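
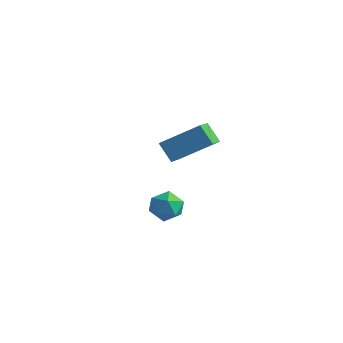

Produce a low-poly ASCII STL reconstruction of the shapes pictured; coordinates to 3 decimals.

solid 
facet normal -0.896 0.101 -0.432
outer loop
vertex 2.289 -3.367 -3.352
vertex 2.064 -4.098 -3.055
vertex 1.929 -3.418 -2.616
endloop
endfacet
facet normal -0.626 0.737 -0.255
outer loop
vertex 2.289 -3.367 -3.352
vertex 1.929 -3.418 -2.616
vertex 2.567 -2.915 -2.727
endloop
endfacet
facet normal 0.001 0.810 -0.586
outer loop
vertex 2.289 -3.367 -3.352
vertex 2.567 -2.915 -2.727
vertex 3.096 -3.283 -3.234
endloop
endfacet
facet normal 0.119 0.217 -0.969
outer loop
vertex 2.289 -3.367 -3.352
vertex 3.096 -3.283 -3.234
vertex 2.786 -4.015 -3.436
endloop
endfacet
facet normal -0.435 -0.221 -0.873
outer loop
vertex 2.289 -3.367 -3.352
vertex 2.786 -4.015 -3.436
vertex 2.064 -4.098 -3.055
endloop
endfacet
facet normal -0.504 0.739 0.447
outer loop
vertex 2.567 -2.915 -2.727
vertex 1.929 -3.418 -2.616
vertex 2.514 -3.365 -2.044
endloop
endfacet
facet normal -0.942 -0.293 0.163
outer loop
vertex 1.929 -3.418 -2.616
vertex 2.064 -4.098 -3.055
vertex 2.204 -4.097 -2.246
endloop
endfacet
facet normal -0.197 -0.812 -0.550
outer loop
vertex 2.064 -4.098 -3.055
vertex 2.786 -4.015 -3.436
vertex 2.733 -4.465 -2.753
endloop
endfacet
facet normal 0.700 -0.102 -0.707
outer loop
vertex 2.786 -4.015 -3.436
vertex 3.096 -3.283 -3.234
vertex 3.371 -3.962 -2.864
endloop
endfacet
facet normal 0.510 0.856 -0.089
outer loop
vertex 3.096 -3.283 -3.234
vertex 2.567 -2.915 -2.727
vertex 3.236 -3.282 -2.425
endloop
endfacet
facet normal -0.119 -0.217 0.969
outer loop
vertex 3.011 -4.013 -2.128
vertex 2.514 -3.365 -2.044
vertex 2.204 -4.097 -2.246
endloop
endfacet
facet normal -0.001 -0.810 0.586
outer loop
vertex 3.011 -4.013 -2.128
vertex 2.204 -4.097 -2.246
vertex 2.733 -4.465 -2.753
endloop
endfacet
facet normal 0.626 -0.737 0.255
outer loop
vertex 3.011 -4.013 -2.128
vertex 2.733 -4.465 -2.753
vertex 3.371 -3.962 -2.864
endloop
endfacet
facet normal 0.896 -0.101 0.432
outer loop
vertex 3.011 -4.013 -2.128
vertex 3.371 -3.962 -2.864
vertex 3.236 -3.282 -2.425
endloop
endfacet
facet normal 0.435 0.221 0.873
outer loop
vertex 3.011 -4.013 -2.128
vertex 3.236 -3.282 -2.425
vertex 2.514 -3.365 -2.044
endloop
endfacet
facet normal -0.700 0.102 0.707
outer loop
vertex 2.204 -4.097 -2.246
vertex 2.514 -3.365 -2.044
vertex 1.929 -3.418 -2.616
endloop
endfacet
facet normal -0.510 -0.856 0.089
outer loop
vertex 2.733 -4.465 -2.753
vertex 2.204 -4.097 -2.246
vertex 2.064 -4.098 -3.055
endloop
endfacet
facet normal 0.504 -0.739 -0.447
outer loop
vertex 3.371 -3.962 -2.864
vertex 2.733 -4.465 -2.753
vertex 2.786 -4.015 -3.436
endloop
endfacet
facet normal 0.942 0.293 -0.163
outer loop
vertex 3.236 -3.282 -2.425
vertex 3.371 -3.962 -2.864
vertex 3.096 -3.283 -3.234
endloop
endfacet
facet normal 0.197 0.812 0.550
outer loop
vertex 2.514 -3.365 -2.044
vertex 3.236 -3.282 -2.425
vertex 2.567 -2.915 -2.727
endloop
endfacet
facet normal -0.660 0.040 0.751
outer loop
vertex -1.306 0.32 -2.255
vertex 0.046 1.484 -1.128
vertex -1.844 1.462 -2.788
endloop
endfacet
facet normal -0.642 -0.551 -0.533
outer loop
vertex -1.086 1.416 -3.652
vertex -1.306 0.32 -2.255
vertex -1.844 1.462 -2.788
endloop
endfacet
facet normal -0.660 0.040 0.751
outer loop
vertex -1.844 1.462 -2.788
vertex 0.046 1.484 -1.128
vertex -0.492 2.625 -1.662
endloop
endfacet
facet normal -0.393 0.833 -0.389
outer loop
vertex -0.492 2.625 -1.662
vertex -1.086 1.416 -3.652
vertex -1.844 1.462 -2.788
endloop
endfacet
facet normal 0.393 -0.833 0.389
outer loop
vertex -1.306 0.32 -2.255
vertex 0.804 1.438 -1.992
vertex 0.046 1.484 -1.128
endloop
endfacet
facet normal -0.641 -0.552 -0.534
outer loop
vertex -0.548 0.275 -3.118
vertex -1.306 0.32 -2.255
vertex -1.086 1.416 -3.652
endloop
endfacet
facet normal 0.393 -0.833 0.389
outer loop
vertex -0.548 0.275 -3.118
vertex 0.804 1.438 -1.992
vertex -1.306 0.32 -2.255
endloop
endfacet
facet normal 0.641 0.552 0.533
outer loop
vertex 0.046 1.484 -1.128
vertex 0.804 1.438 -1.992
vertex -0.492 2.625 -1.662
endloop
endfacet
facet normal -0.393 0.833 -0.389
outer loop
vertex 0.266 2.58 -2.525
vertex -1.086 1.416 -3.652
vertex -0.492 2.625 -1.662
endloop
endfacet
facet normal 0.641 0.551 0.534
outer loop
vertex -0.492 2.625 -1.662
vertex 0.804 1.438 -1.992
vertex 0.266 2.58 -2.525
endloop
endfacet
facet normal 0.660 -0.040 -0.750
outer loop
vertex 0.266 2.58 -2.525
vertex -0.548 0.275 -3.118
vertex -1.086 1.416 -3.652
endloop
endfacet
facet normal 0.659 -0.040 -0.751
outer loop
vertex 0.804 1.438 -1.992
vertex -0.548 0.275 -3.118
vertex 0.266 2.58 -2.525
endloop
endfacet

endsolid


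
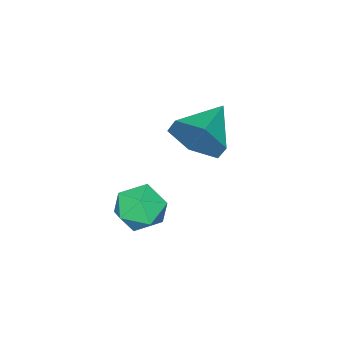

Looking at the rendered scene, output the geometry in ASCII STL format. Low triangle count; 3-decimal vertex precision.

solid 
facet normal 0.107 -0.177 0.978
outer loop
vertex 3.7 -3.009 1.08
vertex 3.083 -3.35 1.086
vertex 3.679 -3.703 0.957
endloop
endfacet
facet normal 0.742 -0.139 0.655
outer loop
vertex 3.7 -3.009 1.08
vertex 3.679 -3.703 0.957
vertex 4.098 -3.289 0.57
endloop
endfacet
facet normal 0.794 0.502 0.343
outer loop
vertex 3.7 -3.009 1.08
vertex 4.098 -3.289 0.57
vertex 3.76 -2.68 0.46
endloop
endfacet
facet normal 0.189 0.860 0.474
outer loop
vertex 3.7 -3.009 1.08
vertex 3.76 -2.68 0.46
vertex 3.133 -2.718 0.779
endloop
endfacet
facet normal -0.235 0.440 0.867
outer loop
vertex 3.7 -3.009 1.08
vertex 3.133 -2.718 0.779
vertex 3.083 -3.35 1.086
endloop
endfacet
facet normal 0.759 -0.635 0.143
outer loop
vertex 4.098 -3.289 0.57
vertex 3.679 -3.703 0.957
vertex 3.727 -3.802 0.261
endloop
endfacet
facet normal -0.268 -0.696 0.665
outer loop
vertex 3.679 -3.703 0.957
vertex 3.083 -3.35 1.086
vertex 3.1 -3.84 0.58
endloop
endfacet
facet normal -0.821 0.301 0.486
outer loop
vertex 3.083 -3.35 1.086
vertex 3.133 -2.718 0.779
vertex 2.762 -3.231 0.47
endloop
endfacet
facet normal -0.135 0.980 -0.149
outer loop
vertex 3.133 -2.718 0.779
vertex 3.76 -2.68 0.46
vertex 3.181 -2.817 0.083
endloop
endfacet
facet normal 0.842 0.402 -0.361
outer loop
vertex 3.76 -2.68 0.46
vertex 4.098 -3.289 0.57
vertex 3.777 -3.17 -0.046
endloop
endfacet
facet normal -0.189 -0.860 -0.474
outer loop
vertex 3.16 -3.511 -0.04
vertex 3.727 -3.802 0.261
vertex 3.1 -3.84 0.58
endloop
endfacet
facet normal -0.794 -0.502 -0.343
outer loop
vertex 3.16 -3.511 -0.04
vertex 3.1 -3.84 0.58
vertex 2.762 -3.231 0.47
endloop
endfacet
facet normal -0.742 0.139 -0.655
outer loop
vertex 3.16 -3.511 -0.04
vertex 2.762 -3.231 0.47
vertex 3.181 -2.817 0.083
endloop
endfacet
facet normal -0.107 0.177 -0.978
outer loop
vertex 3.16 -3.511 -0.04
vertex 3.181 -2.817 0.083
vertex 3.777 -3.17 -0.046
endloop
endfacet
facet normal 0.235 -0.440 -0.867
outer loop
vertex 3.16 -3.511 -0.04
vertex 3.777 -3.17 -0.046
vertex 3.727 -3.802 0.261
endloop
endfacet
facet normal 0.135 -0.980 0.149
outer loop
vertex 3.1 -3.84 0.58
vertex 3.727 -3.802 0.261
vertex 3.679 -3.703 0.957
endloop
endfacet
facet normal -0.842 -0.402 0.361
outer loop
vertex 2.762 -3.231 0.47
vertex 3.1 -3.84 0.58
vertex 3.083 -3.35 1.086
endloop
endfacet
facet normal -0.759 0.635 -0.143
outer loop
vertex 3.181 -2.817 0.083
vertex 2.762 -3.231 0.47
vertex 3.133 -2.718 0.779
endloop
endfacet
facet normal 0.268 0.696 -0.665
outer loop
vertex 3.777 -3.17 -0.046
vertex 3.181 -2.817 0.083
vertex 3.76 -2.68 0.46
endloop
endfacet
facet normal 0.821 -0.301 -0.486
outer loop
vertex 3.727 -3.802 0.261
vertex 3.777 -3.17 -0.046
vertex 4.098 -3.289 0.57
endloop
endfacet
facet normal 0.933 0.131 -0.334
outer loop
vertex 1.719 -3.674 2.317
vertex 1.433 -3.267 1.678
vertex 1.621 -2.871 2.359
endloop
endfacet
facet normal -0.155 -0.071 0.985
outer loop
vertex 1.719 -3.674 2.317
vertex 1.621 -2.871 2.359
vertex 0.247 -3.433 2.102
endloop
endfacet
facet normal 0.933 0.131 -0.334
outer loop
vertex 1.621 -2.871 2.359
vertex 1.433 -3.267 1.678
vertex 1.335 -2.464 1.72
endloop
endfacet
facet normal -0.395 0.685 0.613
outer loop
vertex 1.621 -2.871 2.359
vertex 1.335 -2.464 1.72
vertex 0.247 -3.433 2.102
endloop
endfacet
facet normal 0.933 0.131 -0.334
outer loop
vertex 1.335 -2.464 1.72
vertex 1.433 -3.267 1.678
vertex 1.147 -2.859 1.039
endloop
endfacet
facet normal -0.690 0.692 -0.211
outer loop
vertex 1.335 -2.464 1.72
vertex 1.147 -2.859 1.039
vertex 0.247 -3.433 2.102
endloop
endfacet
facet normal 0.933 0.130 -0.335
outer loop
vertex 1.147 -2.859 1.039
vertex 1.433 -3.267 1.678
vertex 1.244 -3.662 0.997
endloop
endfacet
facet normal -0.747 -0.056 -0.662
outer loop
vertex 1.147 -2.859 1.039
vertex 1.244 -3.662 0.997
vertex 0.247 -3.433 2.102
endloop
endfacet
facet normal 0.933 0.130 -0.335
outer loop
vertex 1.244 -3.662 0.997
vertex 1.433 -3.267 1.678
vertex 1.53 -4.07 1.636
endloop
endfacet
facet normal -0.508 -0.811 -0.290
outer loop
vertex 1.244 -3.662 0.997
vertex 1.53 -4.07 1.636
vertex 0.247 -3.433 2.102
endloop
endfacet
facet normal 0.933 0.130 -0.335
outer loop
vertex 1.53 -4.07 1.636
vertex 1.433 -3.267 1.678
vertex 1.719 -3.674 2.317
endloop
endfacet
facet normal -0.212 -0.818 0.535
outer loop
vertex 1.53 -4.07 1.636
vertex 1.719 -3.674 2.317
vertex 0.247 -3.433 2.102
endloop
endfacet

endsolid


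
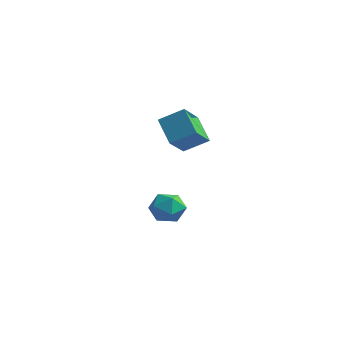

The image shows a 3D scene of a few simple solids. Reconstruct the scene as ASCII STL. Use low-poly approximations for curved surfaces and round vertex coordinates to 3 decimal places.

solid 
facet normal -0.939 -0.025 0.343
outer loop
vertex 1.013 -1.642 -3.301
vertex 0.97 -2.686 -3.494
vertex 1.306 -2.333 -2.55
endloop
endfacet
facet normal -0.563 0.487 0.668
outer loop
vertex 1.013 -1.642 -3.301
vertex 1.306 -2.333 -2.55
vertex 1.876 -1.452 -2.712
endloop
endfacet
facet normal -0.319 0.933 0.166
outer loop
vertex 1.013 -1.642 -3.301
vertex 1.876 -1.452 -2.712
vertex 1.893 -1.26 -3.756
endloop
endfacet
facet normal -0.544 0.696 -0.468
outer loop
vertex 1.013 -1.642 -3.301
vertex 1.893 -1.26 -3.756
vertex 1.333 -2.022 -4.239
endloop
endfacet
facet normal -0.928 0.105 -0.359
outer loop
vertex 1.013 -1.642 -3.301
vertex 1.333 -2.022 -4.239
vertex 0.97 -2.686 -3.494
endloop
endfacet
facet normal -0.001 0.181 0.983
outer loop
vertex 1.876 -1.452 -2.712
vertex 1.306 -2.333 -2.55
vertex 2.367 -2.378 -2.541
endloop
endfacet
facet normal -0.609 -0.647 0.459
outer loop
vertex 1.306 -2.333 -2.55
vertex 0.97 -2.686 -3.494
vertex 1.807 -3.14 -3.024
endloop
endfacet
facet normal -0.590 -0.438 -0.678
outer loop
vertex 0.97 -2.686 -3.494
vertex 1.333 -2.022 -4.239
vertex 1.824 -2.948 -4.068
endloop
endfacet
facet normal 0.029 0.520 -0.854
outer loop
vertex 1.333 -2.022 -4.239
vertex 1.893 -1.26 -3.756
vertex 2.394 -2.067 -4.23
endloop
endfacet
facet normal 0.393 0.903 0.173
outer loop
vertex 1.893 -1.26 -3.756
vertex 1.876 -1.452 -2.712
vertex 2.73 -1.714 -3.286
endloop
endfacet
facet normal 0.544 -0.696 0.468
outer loop
vertex 2.687 -2.758 -3.479
vertex 2.367 -2.378 -2.541
vertex 1.807 -3.14 -3.024
endloop
endfacet
facet normal 0.319 -0.933 -0.166
outer loop
vertex 2.687 -2.758 -3.479
vertex 1.807 -3.14 -3.024
vertex 1.824 -2.948 -4.068
endloop
endfacet
facet normal 0.563 -0.487 -0.668
outer loop
vertex 2.687 -2.758 -3.479
vertex 1.824 -2.948 -4.068
vertex 2.394 -2.067 -4.23
endloop
endfacet
facet normal 0.939 0.025 -0.343
outer loop
vertex 2.687 -2.758 -3.479
vertex 2.394 -2.067 -4.23
vertex 2.73 -1.714 -3.286
endloop
endfacet
facet normal 0.928 -0.105 0.359
outer loop
vertex 2.687 -2.758 -3.479
vertex 2.73 -1.714 -3.286
vertex 2.367 -2.378 -2.541
endloop
endfacet
facet normal -0.029 -0.520 0.854
outer loop
vertex 1.807 -3.14 -3.024
vertex 2.367 -2.378 -2.541
vertex 1.306 -2.333 -2.55
endloop
endfacet
facet normal -0.393 -0.903 -0.173
outer loop
vertex 1.824 -2.948 -4.068
vertex 1.807 -3.14 -3.024
vertex 0.97 -2.686 -3.494
endloop
endfacet
facet normal 0.001 -0.181 -0.983
outer loop
vertex 2.394 -2.067 -4.23
vertex 1.824 -2.948 -4.068
vertex 1.333 -2.022 -4.239
endloop
endfacet
facet normal 0.609 0.647 -0.459
outer loop
vertex 2.73 -1.714 -3.286
vertex 2.394 -2.067 -4.23
vertex 1.893 -1.26 -3.756
endloop
endfacet
facet normal 0.590 0.438 0.678
outer loop
vertex 2.367 -2.378 -2.541
vertex 2.73 -1.714 -3.286
vertex 1.876 -1.452 -2.712
endloop
endfacet
facet normal -0.673 -0.541 -0.504
outer loop
vertex 2.843 -3.876 3.293
vertex 2.466 -2.52 2.34
vertex 4.091 -4.346 2.129
endloop
endfacet
facet normal 0.222 -0.798 0.560
outer loop
vertex 5.094 -3.54 2.88
vertex 2.843 -3.876 3.293
vertex 4.091 -4.346 2.129
endloop
endfacet
facet normal -0.673 -0.541 -0.504
outer loop
vertex 4.091 -4.346 2.129
vertex 2.466 -2.52 2.34
vertex 3.714 -2.99 1.177
endloop
endfacet
facet normal 0.705 -0.265 -0.657
outer loop
vertex 3.714 -2.99 1.177
vertex 5.094 -3.54 2.88
vertex 4.091 -4.346 2.129
endloop
endfacet
facet normal -0.705 0.266 0.657
outer loop
vertex 2.843 -3.876 3.293
vertex 3.469 -1.714 3.091
vertex 2.466 -2.52 2.34
endloop
endfacet
facet normal 0.222 -0.798 0.561
outer loop
vertex 3.846 -3.07 4.043
vertex 2.843 -3.876 3.293
vertex 5.094 -3.54 2.88
endloop
endfacet
facet normal -0.705 0.266 0.658
outer loop
vertex 3.846 -3.07 4.043
vertex 3.469 -1.714 3.091
vertex 2.843 -3.876 3.293
endloop
endfacet
facet normal -0.222 0.798 -0.560
outer loop
vertex 2.466 -2.52 2.34
vertex 3.469 -1.714 3.091
vertex 3.714 -2.99 1.177
endloop
endfacet
facet normal 0.705 -0.266 -0.657
outer loop
vertex 4.717 -2.184 1.927
vertex 5.094 -3.54 2.88
vertex 3.714 -2.99 1.177
endloop
endfacet
facet normal -0.222 0.798 -0.560
outer loop
vertex 3.714 -2.99 1.177
vertex 3.469 -1.714 3.091
vertex 4.717 -2.184 1.927
endloop
endfacet
facet normal 0.673 0.541 0.504
outer loop
vertex 4.717 -2.184 1.927
vertex 3.846 -3.07 4.043
vertex 5.094 -3.54 2.88
endloop
endfacet
facet normal 0.674 0.541 0.504
outer loop
vertex 3.469 -1.714 3.091
vertex 3.846 -3.07 4.043
vertex 4.717 -2.184 1.927
endloop
endfacet

endsolid


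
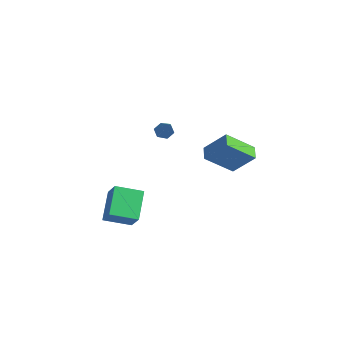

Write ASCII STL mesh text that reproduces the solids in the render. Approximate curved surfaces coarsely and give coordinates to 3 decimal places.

solid 
facet normal -0.706 0.330 -0.627
outer loop
vertex 1.496 0.575 0.87
vertex 1.132 0.625 1.306
vertex 1.466 1.064 1.161
endloop
endfacet
facet normal 0.847 0.309 -0.432
outer loop
vertex 1.496 0.575 0.87
vertex 1.466 1.064 1.161
vertex 2.648 -0.085 2.654
endloop
endfacet
facet normal -0.706 0.330 -0.627
outer loop
vertex 1.466 1.064 1.161
vertex 1.132 0.625 1.306
vertex 1.102 1.114 1.597
endloop
endfacet
facet normal 0.458 0.842 0.286
outer loop
vertex 1.466 1.064 1.161
vertex 1.102 1.114 1.597
vertex 2.648 -0.085 2.654
endloop
endfacet
facet normal -0.705 0.330 -0.628
outer loop
vertex 1.102 1.114 1.597
vertex 1.132 0.625 1.306
vertex 0.768 0.675 1.741
endloop
endfacet
facet normal -0.232 0.458 0.858
outer loop
vertex 1.102 1.114 1.597
vertex 0.768 0.675 1.741
vertex 2.648 -0.085 2.654
endloop
endfacet
facet normal -0.705 0.330 -0.628
outer loop
vertex 0.768 0.675 1.741
vertex 1.132 0.625 1.306
vertex 0.798 0.186 1.45
endloop
endfacet
facet normal -0.531 -0.457 0.713
outer loop
vertex 0.768 0.675 1.741
vertex 0.798 0.186 1.45
vertex 2.648 -0.085 2.654
endloop
endfacet
facet normal -0.705 0.331 -0.627
outer loop
vertex 0.798 0.186 1.45
vertex 1.132 0.625 1.306
vertex 1.162 0.136 1.014
endloop
endfacet
facet normal -0.142 -0.990 -0.005
outer loop
vertex 0.798 0.186 1.45
vertex 1.162 0.136 1.014
vertex 2.648 -0.085 2.654
endloop
endfacet
facet normal -0.705 0.331 -0.627
outer loop
vertex 1.162 0.136 1.014
vertex 1.132 0.625 1.306
vertex 1.496 0.575 0.87
endloop
endfacet
facet normal 0.547 -0.606 -0.578
outer loop
vertex 1.162 0.136 1.014
vertex 1.496 0.575 0.87
vertex 2.648 -0.085 2.654
endloop
endfacet
facet normal -0.606 -0.364 -0.707
outer loop
vertex 2.662 2.202 -0.708
vertex 1.924 2.74 -0.353
vertex 3.203 3.79 -1.989
endloop
endfacet
facet normal 0.754 -0.549 -0.362
outer loop
vertex 4.316 4.46 -0.687
vertex 2.662 2.202 -0.708
vertex 3.203 3.79 -1.989
endloop
endfacet
facet normal -0.605 -0.365 -0.707
outer loop
vertex 3.203 3.79 -1.989
vertex 1.924 2.74 -0.353
vertex 2.464 4.327 -1.634
endloop
endfacet
facet normal 0.256 0.753 -0.606
outer loop
vertex 2.464 4.327 -1.634
vertex 4.316 4.46 -0.687
vertex 3.203 3.79 -1.989
endloop
endfacet
facet normal -0.257 -0.752 0.607
outer loop
vertex 2.662 2.202 -0.708
vertex 3.037 3.41 0.949
vertex 1.924 2.74 -0.353
endloop
endfacet
facet normal 0.754 -0.549 -0.362
outer loop
vertex 3.776 2.873 0.594
vertex 2.662 2.202 -0.708
vertex 4.316 4.46 -0.687
endloop
endfacet
facet normal -0.256 -0.753 0.607
outer loop
vertex 3.776 2.873 0.594
vertex 3.037 3.41 0.949
vertex 2.662 2.202 -0.708
endloop
endfacet
facet normal -0.754 0.549 0.362
outer loop
vertex 1.924 2.74 -0.353
vertex 3.037 3.41 0.949
vertex 2.464 4.327 -1.634
endloop
endfacet
facet normal 0.256 0.752 -0.607
outer loop
vertex 3.578 4.998 -0.332
vertex 4.316 4.46 -0.687
vertex 2.464 4.327 -1.634
endloop
endfacet
facet normal -0.754 0.549 0.362
outer loop
vertex 2.464 4.327 -1.634
vertex 3.037 3.41 0.949
vertex 3.578 4.998 -0.332
endloop
endfacet
facet normal 0.606 0.365 0.707
outer loop
vertex 3.578 4.998 -0.332
vertex 3.776 2.873 0.594
vertex 4.316 4.46 -0.687
endloop
endfacet
facet normal 0.605 0.365 0.708
outer loop
vertex 3.037 3.41 0.949
vertex 3.776 2.873 0.594
vertex 3.578 4.998 -0.332
endloop
endfacet
facet normal -0.514 0.550 0.658
outer loop
vertex 1.528 -2.947 -1.647
vertex 2.336 -1.606 -2.136
vertex 0.525 -2.702 -2.636
endloop
endfacet
facet normal -0.493 -0.817 0.298
outer loop
vertex 1.564 -3.814 -3.964
vertex 1.528 -2.947 -1.647
vertex 0.525 -2.702 -2.636
endloop
endfacet
facet normal -0.515 0.550 0.658
outer loop
vertex 0.525 -2.702 -2.636
vertex 2.336 -1.606 -2.136
vertex 1.333 -1.362 -3.125
endloop
endfacet
facet normal -0.702 0.171 -0.692
outer loop
vertex 1.333 -1.362 -3.125
vertex 1.564 -3.814 -3.964
vertex 0.525 -2.702 -2.636
endloop
endfacet
facet normal 0.702 -0.171 0.692
outer loop
vertex 1.528 -2.947 -1.647
vertex 3.375 -2.718 -3.464
vertex 2.336 -1.606 -2.136
endloop
endfacet
facet normal -0.493 -0.817 0.298
outer loop
vertex 2.567 -4.058 -2.975
vertex 1.528 -2.947 -1.647
vertex 1.564 -3.814 -3.964
endloop
endfacet
facet normal 0.702 -0.171 0.692
outer loop
vertex 2.567 -4.058 -2.975
vertex 3.375 -2.718 -3.464
vertex 1.528 -2.947 -1.647
endloop
endfacet
facet normal 0.493 0.817 -0.298
outer loop
vertex 2.336 -1.606 -2.136
vertex 3.375 -2.718 -3.464
vertex 1.333 -1.362 -3.125
endloop
endfacet
facet normal -0.702 0.171 -0.692
outer loop
vertex 2.372 -2.473 -4.453
vertex 1.564 -3.814 -3.964
vertex 1.333 -1.362 -3.125
endloop
endfacet
facet normal 0.493 0.817 -0.298
outer loop
vertex 1.333 -1.362 -3.125
vertex 3.375 -2.718 -3.464
vertex 2.372 -2.473 -4.453
endloop
endfacet
facet normal 0.515 -0.550 -0.658
outer loop
vertex 2.372 -2.473 -4.453
vertex 2.567 -4.058 -2.975
vertex 1.564 -3.814 -3.964
endloop
endfacet
facet normal 0.514 -0.550 -0.658
outer loop
vertex 3.375 -2.718 -3.464
vertex 2.567 -4.058 -2.975
vertex 2.372 -2.473 -4.453
endloop
endfacet

endsolid


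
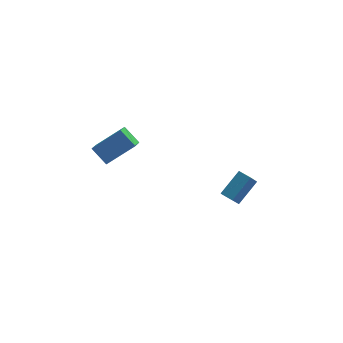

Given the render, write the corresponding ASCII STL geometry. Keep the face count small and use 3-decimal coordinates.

solid 
facet normal -0.564 0.522 0.641
outer loop
vertex -4.962 0.604 2.342
vertex -3.284 0.805 3.655
vertex -4.648 1.63 1.783
endloop
endfacet
facet normal -0.784 -0.094 -0.613
outer loop
vertex -3.876 0.915 0.905
vertex -4.962 0.604 2.342
vertex -4.648 1.63 1.783
endloop
endfacet
facet normal -0.563 0.522 0.640
outer loop
vertex -4.648 1.63 1.783
vertex -3.284 0.805 3.655
vertex -2.97 1.831 3.095
endloop
endfacet
facet normal 0.260 0.848 -0.462
outer loop
vertex -2.97 1.831 3.095
vertex -3.876 0.915 0.905
vertex -4.648 1.63 1.783
endloop
endfacet
facet normal -0.260 -0.848 0.462
outer loop
vertex -4.962 0.604 2.342
vertex -2.512 0.09 2.777
vertex -3.284 0.805 3.655
endloop
endfacet
facet normal -0.784 -0.095 -0.613
outer loop
vertex -4.19 -0.111 1.465
vertex -4.962 0.604 2.342
vertex -3.876 0.915 0.905
endloop
endfacet
facet normal -0.260 -0.848 0.462
outer loop
vertex -4.19 -0.111 1.465
vertex -2.512 0.09 2.777
vertex -4.962 0.604 2.342
endloop
endfacet
facet normal 0.785 0.094 0.613
outer loop
vertex -3.284 0.805 3.655
vertex -2.512 0.09 2.777
vertex -2.97 1.831 3.095
endloop
endfacet
facet normal 0.260 0.848 -0.462
outer loop
vertex -2.198 1.116 2.218
vertex -3.876 0.915 0.905
vertex -2.97 1.831 3.095
endloop
endfacet
facet normal 0.784 0.094 0.613
outer loop
vertex -2.97 1.831 3.095
vertex -2.512 0.09 2.777
vertex -2.198 1.116 2.218
endloop
endfacet
facet normal 0.564 -0.522 -0.640
outer loop
vertex -2.198 1.116 2.218
vertex -4.19 -0.111 1.465
vertex -3.876 0.915 0.905
endloop
endfacet
facet normal 0.563 -0.522 -0.641
outer loop
vertex -2.512 0.09 2.777
vertex -4.19 -0.111 1.465
vertex -2.198 1.116 2.218
endloop
endfacet
facet normal -0.712 0.677 0.187
outer loop
vertex 2.429 0.122 -2.029
vertex 3.606 1.035 -0.85
vertex 2.941 0.987 -3.209
endloop
endfacet
facet normal -0.619 -0.481 -0.621
outer loop
vertex 3.554 0.405 -3.37
vertex 2.429 0.122 -2.029
vertex 2.941 0.987 -3.209
endloop
endfacet
facet normal -0.712 0.677 0.187
outer loop
vertex 2.941 0.987 -3.209
vertex 3.606 1.035 -0.85
vertex 4.118 1.9 -2.03
endloop
endfacet
facet normal 0.330 0.558 -0.761
outer loop
vertex 4.118 1.9 -2.03
vertex 3.554 0.405 -3.37
vertex 2.941 0.987 -3.209
endloop
endfacet
facet normal -0.330 -0.558 0.761
outer loop
vertex 2.429 0.122 -2.029
vertex 4.219 0.453 -1.011
vertex 3.606 1.035 -0.85
endloop
endfacet
facet normal -0.619 -0.481 -0.621
outer loop
vertex 3.042 -0.46 -2.19
vertex 2.429 0.122 -2.029
vertex 3.554 0.405 -3.37
endloop
endfacet
facet normal -0.330 -0.558 0.761
outer loop
vertex 3.042 -0.46 -2.19
vertex 4.219 0.453 -1.011
vertex 2.429 0.122 -2.029
endloop
endfacet
facet normal 0.619 0.481 0.621
outer loop
vertex 3.606 1.035 -0.85
vertex 4.219 0.453 -1.011
vertex 4.118 1.9 -2.03
endloop
endfacet
facet normal 0.330 0.558 -0.761
outer loop
vertex 4.731 1.318 -2.191
vertex 3.554 0.405 -3.37
vertex 4.118 1.9 -2.03
endloop
endfacet
facet normal 0.619 0.481 0.621
outer loop
vertex 4.118 1.9 -2.03
vertex 4.219 0.453 -1.011
vertex 4.731 1.318 -2.191
endloop
endfacet
facet normal 0.712 -0.677 -0.187
outer loop
vertex 4.731 1.318 -2.191
vertex 3.042 -0.46 -2.19
vertex 3.554 0.405 -3.37
endloop
endfacet
facet normal 0.712 -0.677 -0.187
outer loop
vertex 4.219 0.453 -1.011
vertex 3.042 -0.46 -2.19
vertex 4.731 1.318 -2.191
endloop
endfacet

endsolid


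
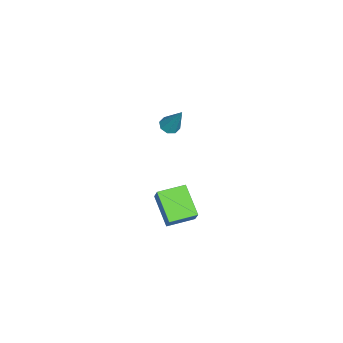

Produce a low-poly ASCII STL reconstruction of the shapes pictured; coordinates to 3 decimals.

solid 
facet normal -0.518 0.853 0.056
outer loop
vertex 1.022 -2.411 -3.116
vertex 1.484 -2.183 -2.306
vertex 2.266 -1.594 -4.055
endloop
endfacet
facet normal -0.481 -0.237 -0.844
outer loop
vertex 2.996 -2.797 -4.134
vertex 1.022 -2.411 -3.116
vertex 2.266 -1.594 -4.055
endloop
endfacet
facet normal -0.518 0.853 0.056
outer loop
vertex 2.266 -1.594 -4.055
vertex 1.484 -2.183 -2.306
vertex 2.728 -1.366 -3.245
endloop
endfacet
facet normal 0.707 0.464 -0.534
outer loop
vertex 2.728 -1.366 -3.245
vertex 2.996 -2.797 -4.134
vertex 2.266 -1.594 -4.055
endloop
endfacet
facet normal -0.707 -0.464 0.534
outer loop
vertex 1.022 -2.411 -3.116
vertex 2.214 -3.386 -2.385
vertex 1.484 -2.183 -2.306
endloop
endfacet
facet normal -0.481 -0.237 -0.844
outer loop
vertex 1.752 -3.614 -3.195
vertex 1.022 -2.411 -3.116
vertex 2.996 -2.797 -4.134
endloop
endfacet
facet normal -0.707 -0.464 0.534
outer loop
vertex 1.752 -3.614 -3.195
vertex 2.214 -3.386 -2.385
vertex 1.022 -2.411 -3.116
endloop
endfacet
facet normal 0.481 0.237 0.844
outer loop
vertex 1.484 -2.183 -2.306
vertex 2.214 -3.386 -2.385
vertex 2.728 -1.366 -3.245
endloop
endfacet
facet normal 0.707 0.464 -0.534
outer loop
vertex 3.458 -2.569 -3.324
vertex 2.996 -2.797 -4.134
vertex 2.728 -1.366 -3.245
endloop
endfacet
facet normal 0.481 0.237 0.844
outer loop
vertex 2.728 -1.366 -3.245
vertex 2.214 -3.386 -2.385
vertex 3.458 -2.569 -3.324
endloop
endfacet
facet normal 0.518 -0.853 -0.056
outer loop
vertex 3.458 -2.569 -3.324
vertex 1.752 -3.614 -3.195
vertex 2.996 -2.797 -4.134
endloop
endfacet
facet normal 0.518 -0.853 -0.056
outer loop
vertex 2.214 -3.386 -2.385
vertex 1.752 -3.614 -3.195
vertex 3.458 -2.569 -3.324
endloop
endfacet
facet normal -0.293 -0.392 -0.872
outer loop
vertex 1.845 -2.601 1.77
vertex 1.534 -2.92 2.018
vertex 1.489 -2.451 1.822
endloop
endfacet
facet normal 0.352 0.910 -0.218
outer loop
vertex 1.845 -2.601 1.77
vertex 1.489 -2.451 1.822
vertex 2.026 -2.26 3.482
endloop
endfacet
facet normal -0.293 -0.392 -0.872
outer loop
vertex 1.489 -2.451 1.822
vertex 1.534 -2.92 2.018
vertex 1.159 -2.576 1.989
endloop
endfacet
facet normal -0.352 0.936 0.006
outer loop
vertex 1.489 -2.451 1.822
vertex 1.159 -2.576 1.989
vertex 2.026 -2.26 3.482
endloop
endfacet
facet normal -0.292 -0.392 -0.872
outer loop
vertex 1.159 -2.576 1.989
vertex 1.534 -2.92 2.018
vertex 1.049 -2.903 2.173
endloop
endfacet
facet normal -0.801 0.475 0.365
outer loop
vertex 1.159 -2.576 1.989
vertex 1.049 -2.903 2.173
vertex 2.026 -2.26 3.482
endloop
endfacet
facet normal -0.292 -0.393 -0.872
outer loop
vertex 1.049 -2.903 2.173
vertex 1.534 -2.92 2.018
vertex 1.223 -3.239 2.266
endloop
endfacet
facet normal -0.735 -0.201 0.647
outer loop
vertex 1.049 -2.903 2.173
vertex 1.223 -3.239 2.266
vertex 2.026 -2.26 3.482
endloop
endfacet
facet normal -0.292 -0.393 -0.872
outer loop
vertex 1.223 -3.239 2.266
vertex 1.534 -2.92 2.018
vertex 1.58 -3.389 2.214
endloop
endfacet
facet normal -0.193 -0.698 0.689
outer loop
vertex 1.223 -3.239 2.266
vertex 1.58 -3.389 2.214
vertex 2.026 -2.26 3.482
endloop
endfacet
facet normal -0.292 -0.393 -0.872
outer loop
vertex 1.58 -3.389 2.214
vertex 1.534 -2.92 2.018
vertex 1.91 -3.264 2.047
endloop
endfacet
facet normal 0.510 -0.724 0.465
outer loop
vertex 1.58 -3.389 2.214
vertex 1.91 -3.264 2.047
vertex 2.026 -2.26 3.482
endloop
endfacet
facet normal -0.293 -0.393 -0.872
outer loop
vertex 1.91 -3.264 2.047
vertex 1.534 -2.92 2.018
vertex 2.02 -2.938 1.863
endloop
endfacet
facet normal 0.959 -0.263 0.107
outer loop
vertex 1.91 -3.264 2.047
vertex 2.02 -2.938 1.863
vertex 2.026 -2.26 3.482
endloop
endfacet
facet normal -0.293 -0.393 -0.872
outer loop
vertex 2.02 -2.938 1.863
vertex 1.534 -2.92 2.018
vertex 1.845 -2.601 1.77
endloop
endfacet
facet normal 0.893 0.415 -0.177
outer loop
vertex 2.02 -2.938 1.863
vertex 1.845 -2.601 1.77
vertex 2.026 -2.26 3.482
endloop
endfacet

endsolid


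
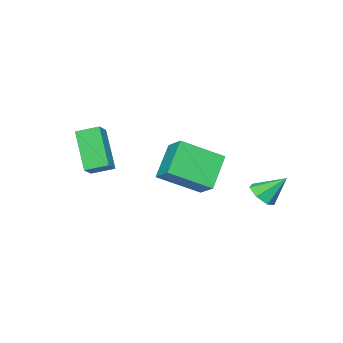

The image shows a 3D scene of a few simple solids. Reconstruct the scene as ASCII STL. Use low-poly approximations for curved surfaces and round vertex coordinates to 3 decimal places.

solid 
facet normal -0.827 -0.262 -0.498
outer loop
vertex 1.139 -3.625 -0.54
vertex 0.687 -2.788 -0.23
vertex 1.823 -2.644 -2.193
endloop
endfacet
facet normal 0.451 -0.837 -0.310
outer loop
vertex 2.493 -2.432 -1.79
vertex 1.139 -3.625 -0.54
vertex 1.823 -2.644 -2.193
endloop
endfacet
facet normal -0.827 -0.262 -0.498
outer loop
vertex 1.823 -2.644 -2.193
vertex 0.687 -2.788 -0.23
vertex 1.371 -1.807 -1.883
endloop
endfacet
facet normal 0.335 0.481 -0.810
outer loop
vertex 1.371 -1.807 -1.883
vertex 2.493 -2.432 -1.79
vertex 1.823 -2.644 -2.193
endloop
endfacet
facet normal -0.335 -0.481 0.810
outer loop
vertex 1.139 -3.625 -0.54
vertex 1.357 -2.576 0.173
vertex 0.687 -2.788 -0.23
endloop
endfacet
facet normal 0.451 -0.837 -0.310
outer loop
vertex 1.809 -3.413 -0.137
vertex 1.139 -3.625 -0.54
vertex 2.493 -2.432 -1.79
endloop
endfacet
facet normal -0.335 -0.481 0.810
outer loop
vertex 1.809 -3.413 -0.137
vertex 1.357 -2.576 0.173
vertex 1.139 -3.625 -0.54
endloop
endfacet
facet normal -0.451 0.837 0.310
outer loop
vertex 0.687 -2.788 -0.23
vertex 1.357 -2.576 0.173
vertex 1.371 -1.807 -1.883
endloop
endfacet
facet normal 0.335 0.481 -0.810
outer loop
vertex 2.041 -1.595 -1.48
vertex 2.493 -2.432 -1.79
vertex 1.371 -1.807 -1.883
endloop
endfacet
facet normal -0.451 0.837 0.310
outer loop
vertex 1.371 -1.807 -1.883
vertex 1.357 -2.576 0.173
vertex 2.041 -1.595 -1.48
endloop
endfacet
facet normal 0.827 0.262 0.498
outer loop
vertex 2.041 -1.595 -1.48
vertex 1.809 -3.413 -0.137
vertex 2.493 -2.432 -1.79
endloop
endfacet
facet normal 0.827 0.262 0.498
outer loop
vertex 1.357 -2.576 0.173
vertex 1.809 -3.413 -0.137
vertex 2.041 -1.595 -1.48
endloop
endfacet
facet normal -0.649 0.592 -0.477
outer loop
vertex -3.87 -0.897 -2.789
vertex -3.46 -0.009 -2.244
vertex -2.65 -0.638 -4.128
endloop
endfacet
facet normal -0.366 -0.793 -0.487
outer loop
vertex -1.3 -1.871 -3.136
vertex -3.87 -0.897 -2.789
vertex -2.65 -0.638 -4.128
endloop
endfacet
facet normal -0.649 0.592 -0.477
outer loop
vertex -2.65 -0.638 -4.128
vertex -3.46 -0.009 -2.244
vertex -2.24 0.25 -3.583
endloop
endfacet
facet normal 0.667 0.141 -0.732
outer loop
vertex -2.24 0.25 -3.583
vertex -1.3 -1.871 -3.136
vertex -2.65 -0.638 -4.128
endloop
endfacet
facet normal -0.667 -0.141 0.732
outer loop
vertex -3.87 -0.897 -2.789
vertex -2.11 -1.242 -1.252
vertex -3.46 -0.009 -2.244
endloop
endfacet
facet normal -0.366 -0.793 -0.487
outer loop
vertex -2.52 -2.13 -1.797
vertex -3.87 -0.897 -2.789
vertex -1.3 -1.871 -3.136
endloop
endfacet
facet normal -0.667 -0.141 0.732
outer loop
vertex -2.52 -2.13 -1.797
vertex -2.11 -1.242 -1.252
vertex -3.87 -0.897 -2.789
endloop
endfacet
facet normal 0.366 0.793 0.487
outer loop
vertex -3.46 -0.009 -2.244
vertex -2.11 -1.242 -1.252
vertex -2.24 0.25 -3.583
endloop
endfacet
facet normal 0.667 0.141 -0.732
outer loop
vertex -0.89 -0.983 -2.591
vertex -1.3 -1.871 -3.136
vertex -2.24 0.25 -3.583
endloop
endfacet
facet normal 0.366 0.793 0.487
outer loop
vertex -2.24 0.25 -3.583
vertex -2.11 -1.242 -1.252
vertex -0.89 -0.983 -2.591
endloop
endfacet
facet normal 0.649 -0.592 0.477
outer loop
vertex -0.89 -0.983 -2.591
vertex -2.52 -2.13 -1.797
vertex -1.3 -1.871 -3.136
endloop
endfacet
facet normal 0.649 -0.592 0.477
outer loop
vertex -2.11 -1.242 -1.252
vertex -2.52 -2.13 -1.797
vertex -0.89 -0.983 -2.591
endloop
endfacet
facet normal 0.321 -0.635 -0.703
outer loop
vertex -2.979 1.488 -3.481
vertex -3.42 1.786 -3.952
vertex -2.748 1.96 -3.802
endloop
endfacet
facet normal 0.652 0.181 0.736
outer loop
vertex -2.979 1.488 -3.481
vertex -2.748 1.96 -3.802
vertex -3.86 2.654 -2.988
endloop
endfacet
facet normal 0.321 -0.633 -0.704
outer loop
vertex -2.748 1.96 -3.802
vertex -3.42 1.786 -3.952
vertex -3.023 2.302 -4.235
endloop
endfacet
facet normal 0.621 0.757 0.203
outer loop
vertex -2.748 1.96 -3.802
vertex -3.023 2.302 -4.235
vertex -3.86 2.654 -2.988
endloop
endfacet
facet normal 0.323 -0.634 -0.703
outer loop
vertex -3.023 2.302 -4.235
vertex -3.42 1.786 -3.952
vertex -3.596 2.254 -4.455
endloop
endfacet
facet normal 0.019 0.965 -0.260
outer loop
vertex -3.023 2.302 -4.235
vertex -3.596 2.254 -4.455
vertex -3.86 2.654 -2.988
endloop
endfacet
facet normal 0.322 -0.634 -0.703
outer loop
vertex -3.596 2.254 -4.455
vertex -3.42 1.786 -3.952
vertex -4.037 1.854 -4.296
endloop
endfacet
facet normal -0.698 0.649 -0.303
outer loop
vertex -3.596 2.254 -4.455
vertex -4.037 1.854 -4.296
vertex -3.86 2.654 -2.988
endloop
endfacet
facet normal 0.322 -0.634 -0.703
outer loop
vertex -4.037 1.854 -4.296
vertex -3.42 1.786 -3.952
vertex -4.013 1.403 -3.878
endloop
endfacet
facet normal -0.993 0.046 0.106
outer loop
vertex -4.037 1.854 -4.296
vertex -4.013 1.403 -3.878
vertex -3.86 2.654 -2.988
endloop
endfacet
facet normal 0.322 -0.634 -0.704
outer loop
vertex -4.013 1.403 -3.878
vertex -3.42 1.786 -3.952
vertex -3.542 1.239 -3.515
endloop
endfacet
facet normal -0.643 -0.390 0.659
outer loop
vertex -4.013 1.403 -3.878
vertex -3.542 1.239 -3.515
vertex -3.86 2.654 -2.988
endloop
endfacet
facet normal 0.323 -0.634 -0.703
outer loop
vertex -3.542 1.239 -3.515
vertex -3.42 1.786 -3.952
vertex -2.979 1.488 -3.481
endloop
endfacet
facet normal 0.089 -0.330 0.940
outer loop
vertex -3.542 1.239 -3.515
vertex -2.979 1.488 -3.481
vertex -3.86 2.654 -2.988
endloop
endfacet

endsolid


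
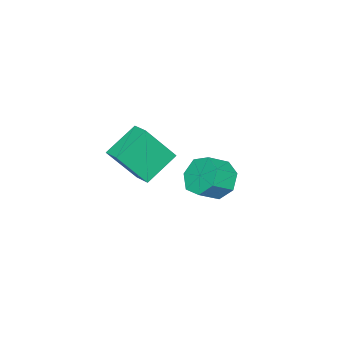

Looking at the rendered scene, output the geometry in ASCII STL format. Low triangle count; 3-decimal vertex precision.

solid 
facet normal -0.759 0.371 -0.536
outer loop
vertex 3.727 0.975 -3.3
vertex 3.144 0.669 -2.686
vertex 3.557 1.468 -2.718
endloop
endfacet
facet normal 0.614 0.682 -0.398
outer loop
vertex 3.727 0.975 -3.3
vertex 3.557 1.468 -2.718
vertex 4.539 0.578 -2.727
endloop
endfacet
facet normal 0.614 0.682 -0.397
outer loop
vertex 4.539 0.578 -2.727
vertex 3.557 1.468 -2.718
vertex 4.369 1.07 -2.145
endloop
endfacet
facet normal 0.759 -0.371 0.535
outer loop
vertex 4.539 0.578 -2.727
vertex 4.369 1.07 -2.145
vertex 3.956 0.271 -2.114
endloop
endfacet
facet normal -0.760 0.371 -0.534
outer loop
vertex 3.557 1.468 -2.718
vertex 3.144 0.669 -2.686
vertex 3.077 1.358 -2.112
endloop
endfacet
facet normal 0.213 0.918 0.335
outer loop
vertex 3.557 1.468 -2.718
vertex 3.077 1.358 -2.112
vertex 4.369 1.07 -2.145
endloop
endfacet
facet normal 0.213 0.918 0.334
outer loop
vertex 4.369 1.07 -2.145
vertex 3.077 1.358 -2.112
vertex 3.888 0.961 -1.539
endloop
endfacet
facet normal 0.759 -0.371 0.535
outer loop
vertex 4.369 1.07 -2.145
vertex 3.888 0.961 -1.539
vertex 3.956 0.271 -2.114
endloop
endfacet
facet normal -0.759 0.372 -0.535
outer loop
vertex 3.077 1.358 -2.112
vertex 3.144 0.669 -2.686
vertex 2.647 0.73 -1.939
endloop
endfacet
facet normal -0.349 0.463 0.815
outer loop
vertex 3.077 1.358 -2.112
vertex 2.647 0.73 -1.939
vertex 3.888 0.961 -1.539
endloop
endfacet
facet normal -0.349 0.463 0.815
outer loop
vertex 3.888 0.961 -1.539
vertex 2.647 0.73 -1.939
vertex 3.458 0.333 -1.366
endloop
endfacet
facet normal 0.758 -0.372 0.536
outer loop
vertex 3.888 0.961 -1.539
vertex 3.458 0.333 -1.366
vertex 3.956 0.271 -2.114
endloop
endfacet
facet normal -0.759 0.371 -0.535
outer loop
vertex 2.647 0.73 -1.939
vertex 3.144 0.669 -2.686
vertex 2.591 0.055 -2.328
endloop
endfacet
facet normal -0.648 -0.339 0.682
outer loop
vertex 2.647 0.73 -1.939
vertex 2.591 0.055 -2.328
vertex 3.458 0.333 -1.366
endloop
endfacet
facet normal -0.647 -0.341 0.682
outer loop
vertex 3.458 0.333 -1.366
vertex 2.591 0.055 -2.328
vertex 3.403 -0.342 -1.756
endloop
endfacet
facet normal 0.758 -0.371 0.536
outer loop
vertex 3.458 0.333 -1.366
vertex 3.403 -0.342 -1.756
vertex 3.956 0.271 -2.114
endloop
endfacet
facet normal -0.759 0.372 -0.535
outer loop
vertex 2.591 0.055 -2.328
vertex 3.144 0.669 -2.686
vertex 2.952 -0.158 -2.988
endloop
endfacet
facet normal -0.459 -0.888 0.035
outer loop
vertex 2.591 0.055 -2.328
vertex 2.952 -0.158 -2.988
vertex 3.403 -0.342 -1.756
endloop
endfacet
facet normal -0.459 -0.888 0.035
outer loop
vertex 3.403 -0.342 -1.756
vertex 2.952 -0.158 -2.988
vertex 3.764 -0.555 -2.415
endloop
endfacet
facet normal 0.758 -0.371 0.536
outer loop
vertex 3.403 -0.342 -1.756
vertex 3.764 -0.555 -2.415
vertex 3.956 0.271 -2.114
endloop
endfacet
facet normal -0.758 0.372 -0.536
outer loop
vertex 2.952 -0.158 -2.988
vertex 3.144 0.669 -2.686
vertex 3.458 0.252 -3.42
endloop
endfacet
facet normal 0.076 -0.766 -0.638
outer loop
vertex 2.952 -0.158 -2.988
vertex 3.458 0.252 -3.42
vertex 3.764 -0.555 -2.415
endloop
endfacet
facet normal 0.076 -0.766 -0.638
outer loop
vertex 3.764 -0.555 -2.415
vertex 3.458 0.252 -3.42
vertex 4.269 -0.145 -2.847
endloop
endfacet
facet normal 0.759 -0.371 0.535
outer loop
vertex 3.764 -0.555 -2.415
vertex 4.269 -0.145 -2.847
vertex 3.956 0.271 -2.114
endloop
endfacet
facet normal -0.759 0.371 -0.535
outer loop
vertex 3.458 0.252 -3.42
vertex 3.144 0.669 -2.686
vertex 3.727 0.975 -3.3
endloop
endfacet
facet normal 0.553 -0.068 -0.830
outer loop
vertex 3.458 0.252 -3.42
vertex 3.727 0.975 -3.3
vertex 4.269 -0.145 -2.847
endloop
endfacet
facet normal 0.553 -0.069 -0.831
outer loop
vertex 4.269 -0.145 -2.847
vertex 3.727 0.975 -3.3
vertex 4.539 0.578 -2.727
endloop
endfacet
facet normal 0.758 -0.372 0.535
outer loop
vertex 4.269 -0.145 -2.847
vertex 4.539 0.578 -2.727
vertex 3.956 0.271 -2.114
endloop
endfacet
facet normal -0.413 0.440 -0.797
outer loop
vertex 0.221 -3.611 -4.2
vertex 0.645 -2.823 -3.985
vertex 1.596 -4.085 -5.174
endloop
endfacet
facet normal -0.460 -0.856 -0.233
outer loop
vertex 2.435 -4.977 -3.555
vertex 0.221 -3.611 -4.2
vertex 1.596 -4.085 -5.174
endloop
endfacet
facet normal -0.413 0.440 -0.797
outer loop
vertex 1.596 -4.085 -5.174
vertex 0.645 -2.823 -3.985
vertex 2.02 -3.297 -4.959
endloop
endfacet
facet normal 0.786 -0.271 -0.556
outer loop
vertex 2.02 -3.297 -4.959
vertex 2.435 -4.977 -3.555
vertex 1.596 -4.085 -5.174
endloop
endfacet
facet normal -0.786 0.271 0.556
outer loop
vertex 0.221 -3.611 -4.2
vertex 1.484 -3.715 -2.366
vertex 0.645 -2.823 -3.985
endloop
endfacet
facet normal -0.460 -0.856 -0.233
outer loop
vertex 1.06 -4.503 -2.581
vertex 0.221 -3.611 -4.2
vertex 2.435 -4.977 -3.555
endloop
endfacet
facet normal -0.786 0.271 0.556
outer loop
vertex 1.06 -4.503 -2.581
vertex 1.484 -3.715 -2.366
vertex 0.221 -3.611 -4.2
endloop
endfacet
facet normal 0.460 0.856 0.233
outer loop
vertex 0.645 -2.823 -3.985
vertex 1.484 -3.715 -2.366
vertex 2.02 -3.297 -4.959
endloop
endfacet
facet normal 0.786 -0.271 -0.556
outer loop
vertex 2.859 -4.189 -3.34
vertex 2.435 -4.977 -3.555
vertex 2.02 -3.297 -4.959
endloop
endfacet
facet normal 0.460 0.856 0.233
outer loop
vertex 2.02 -3.297 -4.959
vertex 1.484 -3.715 -2.366
vertex 2.859 -4.189 -3.34
endloop
endfacet
facet normal 0.413 -0.440 0.797
outer loop
vertex 2.859 -4.189 -3.34
vertex 1.06 -4.503 -2.581
vertex 2.435 -4.977 -3.555
endloop
endfacet
facet normal 0.413 -0.440 0.797
outer loop
vertex 1.484 -3.715 -2.366
vertex 1.06 -4.503 -2.581
vertex 2.859 -4.189 -3.34
endloop
endfacet

endsolid


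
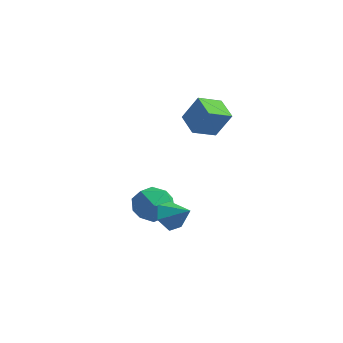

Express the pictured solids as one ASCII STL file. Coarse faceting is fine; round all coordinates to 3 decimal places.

solid 
facet normal -0.863 -0.130 -0.488
outer loop
vertex 2.798 -1.403 -1.256
vertex 2.418 -0.974 -0.698
vertex 2.727 -0.61 -1.341
endloop
endfacet
facet normal 0.873 0.026 -0.487
outer loop
vertex 2.798 -1.403 -1.256
vertex 2.727 -0.61 -1.341
vertex 3.402 -0.826 -0.142
endloop
endfacet
facet normal -0.863 -0.130 -0.488
outer loop
vertex 2.727 -0.61 -1.341
vertex 2.418 -0.974 -0.698
vertex 2.347 -0.181 -0.783
endloop
endfacet
facet normal 0.595 0.780 -0.194
outer loop
vertex 2.727 -0.61 -1.341
vertex 2.347 -0.181 -0.783
vertex 3.402 -0.826 -0.142
endloop
endfacet
facet normal -0.863 -0.130 -0.488
outer loop
vertex 2.347 -0.181 -0.783
vertex 2.418 -0.974 -0.698
vertex 2.038 -0.545 -0.14
endloop
endfacet
facet normal 0.170 0.820 0.546
outer loop
vertex 2.347 -0.181 -0.783
vertex 2.038 -0.545 -0.14
vertex 3.402 -0.826 -0.142
endloop
endfacet
facet normal -0.863 -0.129 -0.488
outer loop
vertex 2.038 -0.545 -0.14
vertex 2.418 -0.974 -0.698
vertex 2.109 -1.337 -0.056
endloop
endfacet
facet normal 0.024 0.108 0.994
outer loop
vertex 2.038 -0.545 -0.14
vertex 2.109 -1.337 -0.056
vertex 3.402 -0.826 -0.142
endloop
endfacet
facet normal -0.863 -0.129 -0.488
outer loop
vertex 2.109 -1.337 -0.056
vertex 2.418 -0.974 -0.698
vertex 2.489 -1.766 -0.614
endloop
endfacet
facet normal 0.302 -0.645 0.702
outer loop
vertex 2.109 -1.337 -0.056
vertex 2.489 -1.766 -0.614
vertex 3.402 -0.826 -0.142
endloop
endfacet
facet normal -0.863 -0.129 -0.488
outer loop
vertex 2.489 -1.766 -0.614
vertex 2.418 -0.974 -0.698
vertex 2.798 -1.403 -1.256
endloop
endfacet
facet normal 0.726 -0.686 -0.038
outer loop
vertex 2.489 -1.766 -0.614
vertex 2.798 -1.403 -1.256
vertex 3.402 -0.826 -0.142
endloop
endfacet
facet normal -0.489 -0.159 -0.858
outer loop
vertex 0.211 2.232 3.301
vertex 0.547 3.326 2.906
vertex 1.22 1.747 2.816
endloop
endfacet
facet normal -0.278 -0.904 0.326
outer loop
vertex 1.913 1.974 4.034
vertex 0.211 2.232 3.301
vertex 1.22 1.747 2.816
endloop
endfacet
facet normal -0.489 -0.159 -0.858
outer loop
vertex 1.22 1.747 2.816
vertex 0.547 3.326 2.906
vertex 1.556 2.841 2.421
endloop
endfacet
facet normal 0.827 -0.397 -0.397
outer loop
vertex 1.556 2.841 2.421
vertex 1.913 1.974 4.034
vertex 1.22 1.747 2.816
endloop
endfacet
facet normal -0.827 0.397 0.397
outer loop
vertex 0.211 2.232 3.301
vertex 1.24 3.553 4.124
vertex 0.547 3.326 2.906
endloop
endfacet
facet normal -0.278 -0.904 0.326
outer loop
vertex 0.904 2.459 4.519
vertex 0.211 2.232 3.301
vertex 1.913 1.974 4.034
endloop
endfacet
facet normal -0.827 0.397 0.397
outer loop
vertex 0.904 2.459 4.519
vertex 1.24 3.553 4.124
vertex 0.211 2.232 3.301
endloop
endfacet
facet normal 0.278 0.904 -0.326
outer loop
vertex 0.547 3.326 2.906
vertex 1.24 3.553 4.124
vertex 1.556 2.841 2.421
endloop
endfacet
facet normal 0.827 -0.397 -0.397
outer loop
vertex 2.249 3.068 3.639
vertex 1.913 1.974 4.034
vertex 1.556 2.841 2.421
endloop
endfacet
facet normal 0.278 0.904 -0.326
outer loop
vertex 1.556 2.841 2.421
vertex 1.24 3.553 4.124
vertex 2.249 3.068 3.639
endloop
endfacet
facet normal 0.489 0.159 0.858
outer loop
vertex 2.249 3.068 3.639
vertex 0.904 2.459 4.519
vertex 1.913 1.974 4.034
endloop
endfacet
facet normal 0.489 0.159 0.858
outer loop
vertex 1.24 3.553 4.124
vertex 0.904 2.459 4.519
vertex 2.249 3.068 3.639
endloop
endfacet
facet normal -0.122 0.130 0.984
outer loop
vertex -0.775 1.451 -0.833
vertex -0.495 0.43 -0.663
vertex 0.255 1.197 -0.672
endloop
endfacet
facet normal 0.078 0.739 0.669
outer loop
vertex -0.775 1.451 -0.833
vertex 0.255 1.197 -0.672
vertex -0.01 1.91 -1.429
endloop
endfacet
facet normal -0.407 0.898 0.170
outer loop
vertex -0.775 1.451 -0.833
vertex -0.01 1.91 -1.429
vertex -0.923 1.583 -1.887
endloop
endfacet
facet normal -0.905 0.388 0.176
outer loop
vertex -0.775 1.451 -0.833
vertex -0.923 1.583 -1.887
vertex -1.223 0.668 -1.413
endloop
endfacet
facet normal -0.728 -0.087 0.680
outer loop
vertex -0.775 1.451 -0.833
vertex -1.223 0.668 -1.413
vertex -0.495 0.43 -0.663
endloop
endfacet
facet normal 0.702 0.624 0.342
outer loop
vertex -0.01 1.91 -1.429
vertex 0.255 1.197 -0.672
vertex 0.743 1.172 -1.627
endloop
endfacet
facet normal 0.379 -0.360 0.852
outer loop
vertex 0.255 1.197 -0.672
vertex -0.495 0.43 -0.663
vertex 0.443 0.257 -1.153
endloop
endfacet
facet normal -0.603 -0.712 0.360
outer loop
vertex -0.495 0.43 -0.663
vertex -1.223 0.668 -1.413
vertex -0.47 -0.07 -1.611
endloop
endfacet
facet normal -0.889 0.055 -0.455
outer loop
vertex -1.223 0.668 -1.413
vertex -0.923 1.583 -1.887
vertex -0.735 0.643 -2.368
endloop
endfacet
facet normal -0.081 0.881 -0.467
outer loop
vertex -0.923 1.583 -1.887
vertex -0.01 1.91 -1.429
vertex 0.015 1.41 -2.377
endloop
endfacet
facet normal 0.905 -0.388 -0.176
outer loop
vertex 0.295 0.389 -2.207
vertex 0.743 1.172 -1.627
vertex 0.443 0.257 -1.153
endloop
endfacet
facet normal 0.407 -0.898 -0.170
outer loop
vertex 0.295 0.389 -2.207
vertex 0.443 0.257 -1.153
vertex -0.47 -0.07 -1.611
endloop
endfacet
facet normal -0.078 -0.739 -0.669
outer loop
vertex 0.295 0.389 -2.207
vertex -0.47 -0.07 -1.611
vertex -0.735 0.643 -2.368
endloop
endfacet
facet normal 0.122 -0.130 -0.984
outer loop
vertex 0.295 0.389 -2.207
vertex -0.735 0.643 -2.368
vertex 0.015 1.41 -2.377
endloop
endfacet
facet normal 0.728 0.087 -0.680
outer loop
vertex 0.295 0.389 -2.207
vertex 0.015 1.41 -2.377
vertex 0.743 1.172 -1.627
endloop
endfacet
facet normal 0.889 -0.055 0.455
outer loop
vertex 0.443 0.257 -1.153
vertex 0.743 1.172 -1.627
vertex 0.255 1.197 -0.672
endloop
endfacet
facet normal 0.081 -0.881 0.467
outer loop
vertex -0.47 -0.07 -1.611
vertex 0.443 0.257 -1.153
vertex -0.495 0.43 -0.663
endloop
endfacet
facet normal -0.702 -0.624 -0.342
outer loop
vertex -0.735 0.643 -2.368
vertex -0.47 -0.07 -1.611
vertex -1.223 0.668 -1.413
endloop
endfacet
facet normal -0.379 0.360 -0.852
outer loop
vertex 0.015 1.41 -2.377
vertex -0.735 0.643 -2.368
vertex -0.923 1.583 -1.887
endloop
endfacet
facet normal 0.603 0.712 -0.360
outer loop
vertex 0.743 1.172 -1.627
vertex 0.015 1.41 -2.377
vertex -0.01 1.91 -1.429
endloop
endfacet

endsolid


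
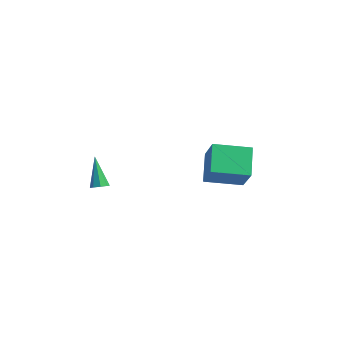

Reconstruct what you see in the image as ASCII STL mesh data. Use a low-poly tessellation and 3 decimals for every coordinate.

solid 
facet normal -0.616 0.292 -0.732
outer loop
vertex 1.587 3.578 -0.757
vertex 2.76 5.2 -1.096
vertex 2.567 2.616 -1.966
endloop
endfacet
facet normal -0.578 -0.799 0.167
outer loop
vertex 3.78 2.04 -0.524
vertex 1.587 3.578 -0.757
vertex 2.567 2.616 -1.966
endloop
endfacet
facet normal -0.616 0.292 -0.732
outer loop
vertex 2.567 2.616 -1.966
vertex 2.76 5.2 -1.096
vertex 3.74 4.237 -2.305
endloop
endfacet
facet normal 0.536 -0.526 -0.661
outer loop
vertex 3.74 4.237 -2.305
vertex 3.78 2.04 -0.524
vertex 2.567 2.616 -1.966
endloop
endfacet
facet normal -0.536 0.526 0.661
outer loop
vertex 1.587 3.578 -0.757
vertex 3.973 4.624 0.346
vertex 2.76 5.2 -1.096
endloop
endfacet
facet normal -0.578 -0.799 0.168
outer loop
vertex 2.8 3.003 0.685
vertex 1.587 3.578 -0.757
vertex 3.78 2.04 -0.524
endloop
endfacet
facet normal -0.536 0.526 0.660
outer loop
vertex 2.8 3.003 0.685
vertex 3.973 4.624 0.346
vertex 1.587 3.578 -0.757
endloop
endfacet
facet normal 0.578 0.799 -0.167
outer loop
vertex 2.76 5.2 -1.096
vertex 3.973 4.624 0.346
vertex 3.74 4.237 -2.305
endloop
endfacet
facet normal 0.536 -0.526 -0.661
outer loop
vertex 4.953 3.662 -0.863
vertex 3.78 2.04 -0.524
vertex 3.74 4.237 -2.305
endloop
endfacet
facet normal 0.578 0.799 -0.167
outer loop
vertex 3.74 4.237 -2.305
vertex 3.973 4.624 0.346
vertex 4.953 3.662 -0.863
endloop
endfacet
facet normal 0.616 -0.292 0.732
outer loop
vertex 4.953 3.662 -0.863
vertex 2.8 3.003 0.685
vertex 3.78 2.04 -0.524
endloop
endfacet
facet normal 0.616 -0.292 0.732
outer loop
vertex 3.973 4.624 0.346
vertex 2.8 3.003 0.685
vertex 4.953 3.662 -0.863
endloop
endfacet
facet normal 0.468 -0.209 -0.859
outer loop
vertex -2.128 0.214 -3.474
vertex -2.572 0.075 -3.682
vertex -2.311 0.512 -3.646
endloop
endfacet
facet normal 0.619 0.642 0.453
outer loop
vertex -2.128 0.214 -3.474
vertex -2.311 0.512 -3.646
vertex -3.488 0.485 -1.998
endloop
endfacet
facet normal 0.468 -0.209 -0.859
outer loop
vertex -2.311 0.512 -3.646
vertex -2.572 0.075 -3.682
vertex -2.648 0.554 -3.84
endloop
endfacet
facet normal 0.081 0.994 0.074
outer loop
vertex -2.311 0.512 -3.646
vertex -2.648 0.554 -3.84
vertex -3.488 0.485 -1.998
endloop
endfacet
facet normal 0.468 -0.209 -0.859
outer loop
vertex -2.648 0.554 -3.84
vertex -2.572 0.075 -3.682
vertex -2.94 0.315 -3.941
endloop
endfacet
facet normal -0.568 0.791 -0.229
outer loop
vertex -2.648 0.554 -3.84
vertex -2.94 0.315 -3.941
vertex -3.488 0.485 -1.998
endloop
endfacet
facet normal 0.468 -0.209 -0.859
outer loop
vertex -2.94 0.315 -3.941
vertex -2.572 0.075 -3.682
vertex -3.016 -0.064 -3.89
endloop
endfacet
facet normal -0.948 0.152 -0.281
outer loop
vertex -2.94 0.315 -3.941
vertex -3.016 -0.064 -3.89
vertex -3.488 0.485 -1.998
endloop
endfacet
facet normal 0.468 -0.211 -0.858
outer loop
vertex -3.016 -0.064 -3.89
vertex -2.572 0.075 -3.682
vertex -2.833 -0.362 -3.717
endloop
endfacet
facet normal -0.838 -0.544 -0.051
outer loop
vertex -3.016 -0.064 -3.89
vertex -2.833 -0.362 -3.717
vertex -3.488 0.485 -1.998
endloop
endfacet
facet normal 0.466 -0.210 -0.860
outer loop
vertex -2.833 -0.362 -3.717
vertex -2.572 0.075 -3.682
vertex -2.496 -0.404 -3.524
endloop
endfacet
facet normal -0.299 -0.896 0.328
outer loop
vertex -2.833 -0.362 -3.717
vertex -2.496 -0.404 -3.524
vertex -3.488 0.485 -1.998
endloop
endfacet
facet normal 0.468 -0.209 -0.859
outer loop
vertex -2.496 -0.404 -3.524
vertex -2.572 0.075 -3.682
vertex -2.204 -0.165 -3.423
endloop
endfacet
facet normal 0.349 -0.693 0.631
outer loop
vertex -2.496 -0.404 -3.524
vertex -2.204 -0.165 -3.423
vertex -3.488 0.485 -1.998
endloop
endfacet
facet normal 0.468 -0.209 -0.859
outer loop
vertex -2.204 -0.165 -3.423
vertex -2.572 0.075 -3.682
vertex -2.128 0.214 -3.474
endloop
endfacet
facet normal 0.729 -0.054 0.682
outer loop
vertex -2.204 -0.165 -3.423
vertex -2.128 0.214 -3.474
vertex -3.488 0.485 -1.998
endloop
endfacet

endsolid


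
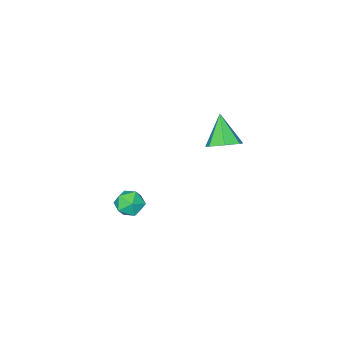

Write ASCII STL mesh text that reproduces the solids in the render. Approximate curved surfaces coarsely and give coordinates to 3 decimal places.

solid 
facet normal 0.329 0.531 -0.781
outer loop
vertex -2.159 -1.406 1.64
vertex -3.006 -1.298 1.356
vertex -2.529 -0.775 1.913
endloop
endfacet
facet normal 0.606 0.011 0.796
outer loop
vertex -2.159 -1.406 1.64
vertex -2.529 -0.775 1.913
vertex -3.594 -2.242 2.744
endloop
endfacet
facet normal 0.330 0.530 -0.781
outer loop
vertex -2.529 -0.775 1.913
vertex -3.006 -1.298 1.356
vertex -3.259 -0.537 1.766
endloop
endfacet
facet normal -0.012 0.499 0.866
outer loop
vertex -2.529 -0.775 1.913
vertex -3.259 -0.537 1.766
vertex -3.594 -2.242 2.744
endloop
endfacet
facet normal 0.331 0.530 -0.780
outer loop
vertex -3.259 -0.537 1.766
vertex -3.006 -1.298 1.356
vertex -3.797 -0.872 1.31
endloop
endfacet
facet normal -0.724 0.445 0.527
outer loop
vertex -3.259 -0.537 1.766
vertex -3.797 -0.872 1.31
vertex -3.594 -2.242 2.744
endloop
endfacet
facet normal 0.331 0.531 -0.780
outer loop
vertex -3.797 -0.872 1.31
vertex -3.006 -1.298 1.356
vertex -3.74 -1.527 0.888
endloop
endfacet
facet normal -0.993 -0.110 0.036
outer loop
vertex -3.797 -0.872 1.31
vertex -3.74 -1.527 0.888
vertex -3.594 -2.242 2.744
endloop
endfacet
facet normal 0.331 0.531 -0.780
outer loop
vertex -3.74 -1.527 0.888
vertex -3.006 -1.298 1.356
vertex -3.13 -2.009 0.819
endloop
endfacet
facet normal -0.618 -0.748 -0.240
outer loop
vertex -3.74 -1.527 0.888
vertex -3.13 -2.009 0.819
vertex -3.594 -2.242 2.744
endloop
endfacet
facet normal 0.331 0.531 -0.780
outer loop
vertex -3.13 -2.009 0.819
vertex -3.006 -1.298 1.356
vertex -2.426 -1.956 1.154
endloop
endfacet
facet normal 0.118 -0.989 -0.091
outer loop
vertex -3.13 -2.009 0.819
vertex -2.426 -1.956 1.154
vertex -3.594 -2.242 2.744
endloop
endfacet
facet normal 0.330 0.530 -0.781
outer loop
vertex -2.426 -1.956 1.154
vertex -3.006 -1.298 1.356
vertex -2.159 -1.406 1.64
endloop
endfacet
facet normal 0.664 -0.650 0.371
outer loop
vertex -2.426 -1.956 1.154
vertex -2.159 -1.406 1.64
vertex -3.594 -2.242 2.744
endloop
endfacet
facet normal 0.222 0.197 0.955
outer loop
vertex 3.359 -0.447 1.267
vertex 2.752 -0.894 1.5
vertex 3.465 -1.217 1.401
endloop
endfacet
facet normal 0.809 0.207 0.550
outer loop
vertex 3.359 -0.447 1.267
vertex 3.465 -1.217 1.401
vertex 3.803 -0.876 0.775
endloop
endfacet
facet normal 0.717 0.696 0.040
outer loop
vertex 3.359 -0.447 1.267
vertex 3.803 -0.876 0.775
vertex 3.299 -0.341 0.488
endloop
endfacet
facet normal 0.071 0.989 0.129
outer loop
vertex 3.359 -0.447 1.267
vertex 3.299 -0.341 0.488
vertex 2.65 -0.353 0.936
endloop
endfacet
facet normal -0.234 0.680 0.695
outer loop
vertex 3.359 -0.447 1.267
vertex 2.65 -0.353 0.936
vertex 2.752 -0.894 1.5
endloop
endfacet
facet normal 0.871 -0.431 0.235
outer loop
vertex 3.803 -0.876 0.775
vertex 3.465 -1.217 1.401
vertex 3.47 -1.587 0.704
endloop
endfacet
facet normal -0.079 -0.447 0.891
outer loop
vertex 3.465 -1.217 1.401
vertex 2.752 -0.894 1.5
vertex 2.821 -1.599 1.152
endloop
endfacet
facet normal -0.817 0.336 0.470
outer loop
vertex 2.752 -0.894 1.5
vertex 2.65 -0.353 0.936
vertex 2.317 -1.064 0.865
endloop
endfacet
facet normal -0.323 0.835 -0.446
outer loop
vertex 2.65 -0.353 0.936
vertex 3.299 -0.341 0.488
vertex 2.655 -0.723 0.239
endloop
endfacet
facet normal 0.721 0.362 -0.591
outer loop
vertex 3.299 -0.341 0.488
vertex 3.803 -0.876 0.775
vertex 3.368 -1.046 0.14
endloop
endfacet
facet normal -0.071 -0.989 -0.129
outer loop
vertex 2.761 -1.493 0.373
vertex 3.47 -1.587 0.704
vertex 2.821 -1.599 1.152
endloop
endfacet
facet normal -0.717 -0.696 -0.040
outer loop
vertex 2.761 -1.493 0.373
vertex 2.821 -1.599 1.152
vertex 2.317 -1.064 0.865
endloop
endfacet
facet normal -0.809 -0.207 -0.550
outer loop
vertex 2.761 -1.493 0.373
vertex 2.317 -1.064 0.865
vertex 2.655 -0.723 0.239
endloop
endfacet
facet normal -0.222 -0.197 -0.955
outer loop
vertex 2.761 -1.493 0.373
vertex 2.655 -0.723 0.239
vertex 3.368 -1.046 0.14
endloop
endfacet
facet normal 0.234 -0.680 -0.695
outer loop
vertex 2.761 -1.493 0.373
vertex 3.368 -1.046 0.14
vertex 3.47 -1.587 0.704
endloop
endfacet
facet normal 0.323 -0.835 0.446
outer loop
vertex 2.821 -1.599 1.152
vertex 3.47 -1.587 0.704
vertex 3.465 -1.217 1.401
endloop
endfacet
facet normal -0.721 -0.362 0.591
outer loop
vertex 2.317 -1.064 0.865
vertex 2.821 -1.599 1.152
vertex 2.752 -0.894 1.5
endloop
endfacet
facet normal -0.871 0.431 -0.235
outer loop
vertex 2.655 -0.723 0.239
vertex 2.317 -1.064 0.865
vertex 2.65 -0.353 0.936
endloop
endfacet
facet normal 0.079 0.447 -0.891
outer loop
vertex 3.368 -1.046 0.14
vertex 2.655 -0.723 0.239
vertex 3.299 -0.341 0.488
endloop
endfacet
facet normal 0.817 -0.336 -0.470
outer loop
vertex 3.47 -1.587 0.704
vertex 3.368 -1.046 0.14
vertex 3.803 -0.876 0.775
endloop
endfacet

endsolid


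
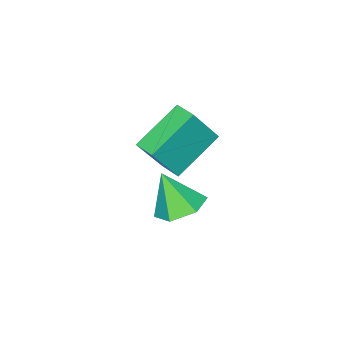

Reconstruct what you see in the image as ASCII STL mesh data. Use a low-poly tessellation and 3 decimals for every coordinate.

solid 
facet normal -0.833 0.160 0.530
outer loop
vertex 2.879 1.117 0.509
vertex 3.077 1.92 0.577
vertex 2.019 1.452 -0.943
endloop
endfacet
facet normal -0.238 -0.968 -0.082
outer loop
vertex 3.643 1.14 -1.977
vertex 2.879 1.117 0.509
vertex 2.019 1.452 -0.943
endloop
endfacet
facet normal -0.833 0.160 0.530
outer loop
vertex 2.019 1.452 -0.943
vertex 3.077 1.92 0.577
vertex 2.217 2.255 -0.875
endloop
endfacet
facet normal -0.500 0.195 -0.844
outer loop
vertex 2.217 2.255 -0.875
vertex 3.643 1.14 -1.977
vertex 2.019 1.452 -0.943
endloop
endfacet
facet normal 0.500 -0.195 0.844
outer loop
vertex 2.879 1.117 0.509
vertex 4.701 1.608 -0.457
vertex 3.077 1.92 0.577
endloop
endfacet
facet normal -0.238 -0.968 -0.082
outer loop
vertex 4.503 0.805 -0.525
vertex 2.879 1.117 0.509
vertex 3.643 1.14 -1.977
endloop
endfacet
facet normal 0.500 -0.195 0.844
outer loop
vertex 4.503 0.805 -0.525
vertex 4.701 1.608 -0.457
vertex 2.879 1.117 0.509
endloop
endfacet
facet normal 0.238 0.968 0.082
outer loop
vertex 3.077 1.92 0.577
vertex 4.701 1.608 -0.457
vertex 2.217 2.255 -0.875
endloop
endfacet
facet normal -0.500 0.195 -0.844
outer loop
vertex 3.841 1.943 -1.909
vertex 3.643 1.14 -1.977
vertex 2.217 2.255 -0.875
endloop
endfacet
facet normal 0.238 0.968 0.082
outer loop
vertex 2.217 2.255 -0.875
vertex 4.701 1.608 -0.457
vertex 3.841 1.943 -1.909
endloop
endfacet
facet normal 0.833 -0.160 -0.530
outer loop
vertex 3.841 1.943 -1.909
vertex 4.503 0.805 -0.525
vertex 3.643 1.14 -1.977
endloop
endfacet
facet normal 0.833 -0.160 -0.530
outer loop
vertex 4.701 1.608 -0.457
vertex 4.503 0.805 -0.525
vertex 3.841 1.943 -1.909
endloop
endfacet
facet normal -0.069 0.448 -0.891
outer loop
vertex 3.789 0.913 -4.603
vertex 3.116 1.464 -4.274
vertex 4.005 1.727 -4.21
endloop
endfacet
facet normal 0.895 -0.362 0.259
outer loop
vertex 3.789 0.913 -4.603
vertex 4.005 1.727 -4.21
vertex 3.224 0.756 -2.866
endloop
endfacet
facet normal -0.068 0.447 -0.892
outer loop
vertex 4.005 1.727 -4.21
vertex 3.116 1.464 -4.274
vertex 3.332 2.279 -3.882
endloop
endfacet
facet normal 0.643 0.393 0.658
outer loop
vertex 4.005 1.727 -4.21
vertex 3.332 2.279 -3.882
vertex 3.224 0.756 -2.866
endloop
endfacet
facet normal -0.069 0.447 -0.892
outer loop
vertex 3.332 2.279 -3.882
vertex 3.116 1.464 -4.274
vertex 2.443 2.015 -3.946
endloop
endfacet
facet normal -0.222 0.552 0.804
outer loop
vertex 3.332 2.279 -3.882
vertex 2.443 2.015 -3.946
vertex 3.224 0.756 -2.866
endloop
endfacet
facet normal -0.069 0.447 -0.892
outer loop
vertex 2.443 2.015 -3.946
vertex 3.116 1.464 -4.274
vertex 2.226 1.2 -4.338
endloop
endfacet
facet normal -0.833 -0.044 0.552
outer loop
vertex 2.443 2.015 -3.946
vertex 2.226 1.2 -4.338
vertex 3.224 0.756 -2.866
endloop
endfacet
facet normal -0.069 0.448 -0.891
outer loop
vertex 2.226 1.2 -4.338
vertex 3.116 1.464 -4.274
vertex 2.9 0.649 -4.667
endloop
endfacet
facet normal -0.580 -0.800 0.152
outer loop
vertex 2.226 1.2 -4.338
vertex 2.9 0.649 -4.667
vertex 3.224 0.756 -2.866
endloop
endfacet
facet normal -0.069 0.448 -0.891
outer loop
vertex 2.9 0.649 -4.667
vertex 3.116 1.464 -4.274
vertex 3.789 0.913 -4.603
endloop
endfacet
facet normal 0.284 -0.959 0.006
outer loop
vertex 2.9 0.649 -4.667
vertex 3.789 0.913 -4.603
vertex 3.224 0.756 -2.866
endloop
endfacet

endsolid


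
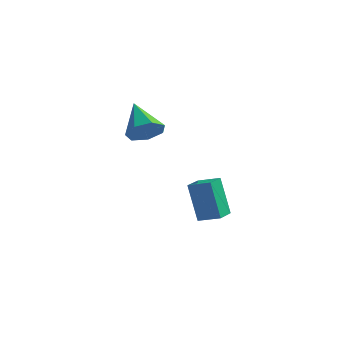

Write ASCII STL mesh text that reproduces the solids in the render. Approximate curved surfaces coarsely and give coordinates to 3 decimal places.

solid 
facet normal -0.946 -0.079 -0.315
outer loop
vertex 2.582 2.797 -2.854
vertex 2.561 3.964 -3.084
vertex 3.261 2.426 -4.796
endloop
endfacet
facet normal 0.017 -0.981 0.193
outer loop
vertex 4.339 2.516 -4.436
vertex 2.582 2.797 -2.854
vertex 3.261 2.426 -4.796
endloop
endfacet
facet normal -0.946 -0.079 -0.316
outer loop
vertex 3.261 2.426 -4.796
vertex 2.561 3.964 -3.084
vertex 3.24 3.594 -5.026
endloop
endfacet
facet normal 0.325 -0.177 -0.929
outer loop
vertex 3.24 3.594 -5.026
vertex 4.339 2.516 -4.436
vertex 3.261 2.426 -4.796
endloop
endfacet
facet normal -0.325 0.177 0.929
outer loop
vertex 2.582 2.797 -2.854
vertex 3.639 4.054 -2.724
vertex 2.561 3.964 -3.084
endloop
endfacet
facet normal 0.017 -0.981 0.193
outer loop
vertex 3.66 2.886 -2.494
vertex 2.582 2.797 -2.854
vertex 4.339 2.516 -4.436
endloop
endfacet
facet normal -0.325 0.177 0.929
outer loop
vertex 3.66 2.886 -2.494
vertex 3.639 4.054 -2.724
vertex 2.582 2.797 -2.854
endloop
endfacet
facet normal -0.017 0.981 -0.193
outer loop
vertex 2.561 3.964 -3.084
vertex 3.639 4.054 -2.724
vertex 3.24 3.594 -5.026
endloop
endfacet
facet normal 0.325 -0.177 -0.929
outer loop
vertex 4.318 3.683 -4.666
vertex 4.339 2.516 -4.436
vertex 3.24 3.594 -5.026
endloop
endfacet
facet normal -0.016 0.981 -0.193
outer loop
vertex 3.24 3.594 -5.026
vertex 3.639 4.054 -2.724
vertex 4.318 3.683 -4.666
endloop
endfacet
facet normal 0.946 0.079 0.316
outer loop
vertex 4.318 3.683 -4.666
vertex 3.66 2.886 -2.494
vertex 4.339 2.516 -4.436
endloop
endfacet
facet normal 0.946 0.079 0.316
outer loop
vertex 3.639 4.054 -2.724
vertex 3.66 2.886 -2.494
vertex 4.318 3.683 -4.666
endloop
endfacet
facet normal 0.582 -0.585 -0.565
outer loop
vertex 2.132 1.205 1.042
vertex 1.649 0.468 1.308
vertex 1.503 1.02 0.586
endloop
endfacet
facet normal -0.044 0.945 -0.323
outer loop
vertex 2.132 1.205 1.042
vertex 1.503 1.02 0.586
vertex 0.531 1.592 2.392
endloop
endfacet
facet normal 0.582 -0.585 -0.565
outer loop
vertex 1.503 1.02 0.586
vertex 1.649 0.468 1.308
vertex 0.984 0.419 0.674
endloop
endfacet
facet normal -0.680 0.510 -0.527
outer loop
vertex 1.503 1.02 0.586
vertex 0.984 0.419 0.674
vertex 0.531 1.592 2.392
endloop
endfacet
facet normal 0.582 -0.585 -0.565
outer loop
vertex 0.984 0.419 0.674
vertex 1.649 0.468 1.308
vertex 0.966 -0.144 1.239
endloop
endfacet
facet normal -0.977 -0.135 -0.166
outer loop
vertex 0.984 0.419 0.674
vertex 0.966 -0.144 1.239
vertex 0.531 1.592 2.392
endloop
endfacet
facet normal 0.581 -0.585 -0.565
outer loop
vertex 0.966 -0.144 1.239
vertex 1.649 0.468 1.308
vertex 1.462 -0.247 1.856
endloop
endfacet
facet normal -0.713 -0.503 0.489
outer loop
vertex 0.966 -0.144 1.239
vertex 1.462 -0.247 1.856
vertex 0.531 1.592 2.392
endloop
endfacet
facet normal 0.583 -0.585 -0.564
outer loop
vertex 1.462 -0.247 1.856
vertex 1.649 0.468 1.308
vertex 2.099 0.19 2.061
endloop
endfacet
facet normal -0.085 -0.318 0.944
outer loop
vertex 1.462 -0.247 1.856
vertex 2.099 0.19 2.061
vertex 0.531 1.592 2.392
endloop
endfacet
facet normal 0.582 -0.586 -0.564
outer loop
vertex 2.099 0.19 2.061
vertex 1.649 0.468 1.308
vertex 2.397 0.836 1.698
endloop
endfacet
facet normal 0.433 0.282 0.856
outer loop
vertex 2.099 0.19 2.061
vertex 2.397 0.836 1.698
vertex 0.531 1.592 2.392
endloop
endfacet
facet normal 0.582 -0.585 -0.564
outer loop
vertex 2.397 0.836 1.698
vertex 1.649 0.468 1.308
vertex 2.132 1.205 1.042
endloop
endfacet
facet normal 0.451 0.843 0.292
outer loop
vertex 2.397 0.836 1.698
vertex 2.132 1.205 1.042
vertex 0.531 1.592 2.392
endloop
endfacet

endsolid


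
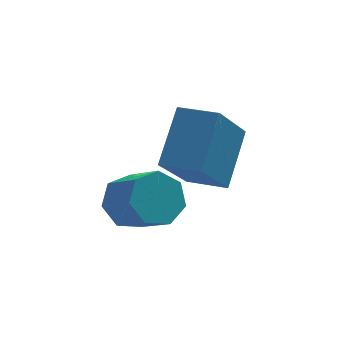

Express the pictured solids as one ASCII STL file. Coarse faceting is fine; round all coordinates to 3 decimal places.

solid 
facet normal -0.404 -0.571 0.714
outer loop
vertex 0.512 -2.516 3.002
vertex -0.477 -1.916 2.923
vertex -0.11 -3.713 1.693
endloop
endfacet
facet normal 0.853 -0.517 0.068
outer loop
vertex 0.757 -2.484 0.157
vertex 0.512 -2.516 3.002
vertex -0.11 -3.713 1.693
endloop
endfacet
facet normal -0.403 -0.572 0.715
outer loop
vertex -0.11 -3.713 1.693
vertex -0.477 -1.916 2.923
vertex -1.1 -3.113 1.614
endloop
endfacet
facet normal -0.331 -0.637 -0.696
outer loop
vertex -1.1 -3.113 1.614
vertex 0.757 -2.484 0.157
vertex -0.11 -3.713 1.693
endloop
endfacet
facet normal 0.331 0.637 0.696
outer loop
vertex 0.512 -2.516 3.002
vertex 0.39 -0.687 1.387
vertex -0.477 -1.916 2.923
endloop
endfacet
facet normal 0.853 -0.518 0.068
outer loop
vertex 1.38 -1.287 1.466
vertex 0.512 -2.516 3.002
vertex 0.757 -2.484 0.157
endloop
endfacet
facet normal 0.330 0.637 0.696
outer loop
vertex 1.38 -1.287 1.466
vertex 0.39 -0.687 1.387
vertex 0.512 -2.516 3.002
endloop
endfacet
facet normal -0.853 0.518 -0.067
outer loop
vertex -0.477 -1.916 2.923
vertex 0.39 -0.687 1.387
vertex -1.1 -3.113 1.614
endloop
endfacet
facet normal -0.331 -0.637 -0.696
outer loop
vertex -0.232 -1.884 0.078
vertex 0.757 -2.484 0.157
vertex -1.1 -3.113 1.614
endloop
endfacet
facet normal -0.853 0.518 -0.068
outer loop
vertex -1.1 -3.113 1.614
vertex 0.39 -0.687 1.387
vertex -0.232 -1.884 0.078
endloop
endfacet
facet normal 0.404 0.571 -0.715
outer loop
vertex -0.232 -1.884 0.078
vertex 1.38 -1.287 1.466
vertex 0.757 -2.484 0.157
endloop
endfacet
facet normal 0.403 0.572 -0.714
outer loop
vertex 0.39 -0.687 1.387
vertex 1.38 -1.287 1.466
vertex -0.232 -1.884 0.078
endloop
endfacet
facet normal -0.460 0.697 -0.550
outer loop
vertex -0.976 -1.824 -0.978
vertex -1.7 -1.949 -0.531
vertex -1.059 -1.399 -0.37
endloop
endfacet
facet normal 0.881 0.435 -0.184
outer loop
vertex -0.976 -1.824 -0.978
vertex -1.059 -1.399 -0.37
vertex -0.356 -2.766 -0.235
endloop
endfacet
facet normal 0.881 0.435 -0.185
outer loop
vertex -0.356 -2.766 -0.235
vertex -1.059 -1.399 -0.37
vertex -0.438 -2.341 0.373
endloop
endfacet
facet normal 0.459 -0.698 0.550
outer loop
vertex -0.356 -2.766 -0.235
vertex -0.438 -2.341 0.373
vertex -1.08 -2.891 0.211
endloop
endfacet
facet normal -0.460 0.697 -0.549
outer loop
vertex -1.059 -1.399 -0.37
vertex -1.7 -1.949 -0.531
vertex -1.625 -1.389 0.117
endloop
endfacet
facet normal 0.462 0.717 0.522
outer loop
vertex -1.059 -1.399 -0.37
vertex -1.625 -1.389 0.117
vertex -0.438 -2.341 0.373
endloop
endfacet
facet normal 0.462 0.717 0.522
outer loop
vertex -0.438 -2.341 0.373
vertex -1.625 -1.389 0.117
vertex -1.004 -2.33 0.859
endloop
endfacet
facet normal 0.459 -0.698 0.550
outer loop
vertex -0.438 -2.341 0.373
vertex -1.004 -2.33 0.859
vertex -1.08 -2.891 0.211
endloop
endfacet
facet normal -0.459 0.698 -0.550
outer loop
vertex -1.625 -1.389 0.117
vertex -1.7 -1.949 -0.531
vertex -2.247 -1.8 0.115
endloop
endfacet
facet normal -0.305 0.457 0.835
outer loop
vertex -1.625 -1.389 0.117
vertex -2.247 -1.8 0.115
vertex -1.004 -2.33 0.859
endloop
endfacet
facet normal -0.304 0.458 0.835
outer loop
vertex -1.004 -2.33 0.859
vertex -2.247 -1.8 0.115
vertex -1.627 -2.742 0.858
endloop
endfacet
facet normal 0.460 -0.697 0.550
outer loop
vertex -1.004 -2.33 0.859
vertex -1.627 -2.742 0.858
vertex -1.08 -2.891 0.211
endloop
endfacet
facet normal -0.460 0.697 -0.550
outer loop
vertex -2.247 -1.8 0.115
vertex -1.7 -1.949 -0.531
vertex -2.458 -2.324 -0.373
endloop
endfacet
facet normal -0.842 -0.145 0.519
outer loop
vertex -2.247 -1.8 0.115
vertex -2.458 -2.324 -0.373
vertex -1.627 -2.742 0.858
endloop
endfacet
facet normal -0.842 -0.146 0.519
outer loop
vertex -1.627 -2.742 0.858
vertex -2.458 -2.324 -0.373
vertex -1.838 -3.265 0.369
endloop
endfacet
facet normal 0.459 -0.698 0.549
outer loop
vertex -1.627 -2.742 0.858
vertex -1.838 -3.265 0.369
vertex -1.08 -2.891 0.211
endloop
endfacet
facet normal -0.460 0.698 -0.550
outer loop
vertex -2.458 -2.324 -0.373
vertex -1.7 -1.949 -0.531
vertex -2.098 -2.565 -0.98
endloop
endfacet
facet normal -0.745 -0.640 -0.188
outer loop
vertex -2.458 -2.324 -0.373
vertex -2.098 -2.565 -0.98
vertex -1.838 -3.265 0.369
endloop
endfacet
facet normal -0.746 -0.639 -0.188
outer loop
vertex -1.838 -3.265 0.369
vertex -2.098 -2.565 -0.98
vertex -1.478 -3.507 -0.238
endloop
endfacet
facet normal 0.459 -0.698 0.550
outer loop
vertex -1.838 -3.265 0.369
vertex -1.478 -3.507 -0.238
vertex -1.08 -2.891 0.211
endloop
endfacet
facet normal -0.459 0.698 -0.550
outer loop
vertex -2.098 -2.565 -0.98
vertex -1.7 -1.949 -0.531
vertex -1.438 -2.343 -1.249
endloop
endfacet
facet normal -0.088 -0.651 -0.754
outer loop
vertex -2.098 -2.565 -0.98
vertex -1.438 -2.343 -1.249
vertex -1.478 -3.507 -0.238
endloop
endfacet
facet normal -0.088 -0.651 -0.754
outer loop
vertex -1.478 -3.507 -0.238
vertex -1.438 -2.343 -1.249
vertex -0.818 -3.285 -0.507
endloop
endfacet
facet normal 0.459 -0.698 0.550
outer loop
vertex -1.478 -3.507 -0.238
vertex -0.818 -3.285 -0.507
vertex -1.08 -2.891 0.211
endloop
endfacet
facet normal -0.460 0.697 -0.550
outer loop
vertex -1.438 -2.343 -1.249
vertex -1.7 -1.949 -0.531
vertex -0.976 -1.824 -0.978
endloop
endfacet
facet normal 0.636 -0.174 -0.752
outer loop
vertex -1.438 -2.343 -1.249
vertex -0.976 -1.824 -0.978
vertex -0.818 -3.285 -0.507
endloop
endfacet
facet normal 0.637 -0.173 -0.751
outer loop
vertex -0.818 -3.285 -0.507
vertex -0.976 -1.824 -0.978
vertex -0.356 -2.766 -0.235
endloop
endfacet
facet normal 0.459 -0.697 0.550
outer loop
vertex -0.818 -3.285 -0.507
vertex -0.356 -2.766 -0.235
vertex -1.08 -2.891 0.211
endloop
endfacet

endsolid
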